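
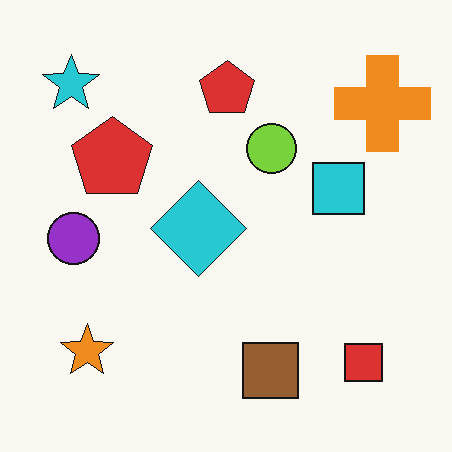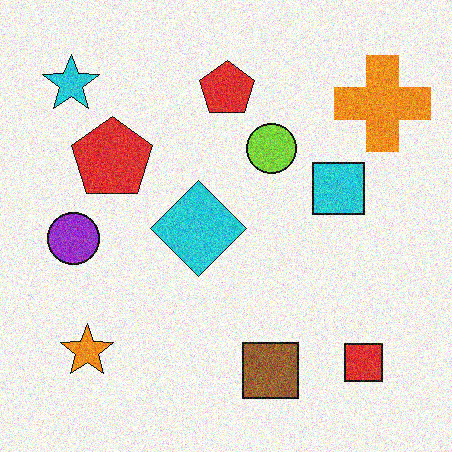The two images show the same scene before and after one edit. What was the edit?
Degraded with moderate additive noise.

Random speckle covers the whole image, including the flat background.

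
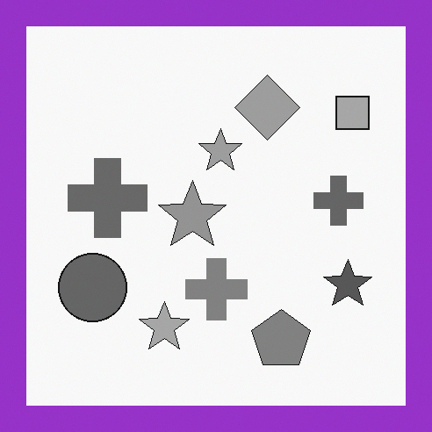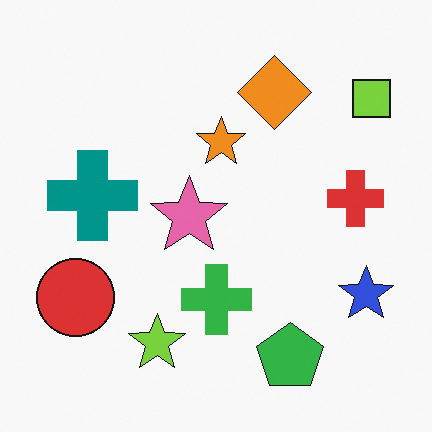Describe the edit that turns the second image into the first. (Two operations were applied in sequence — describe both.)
The transformation is: converted to grayscale, then framed with a purple border.

All color is removed — every shape is now a shade of grey. A solid purple frame runs around the edge of the first image, with the content slightly shrunk inside it.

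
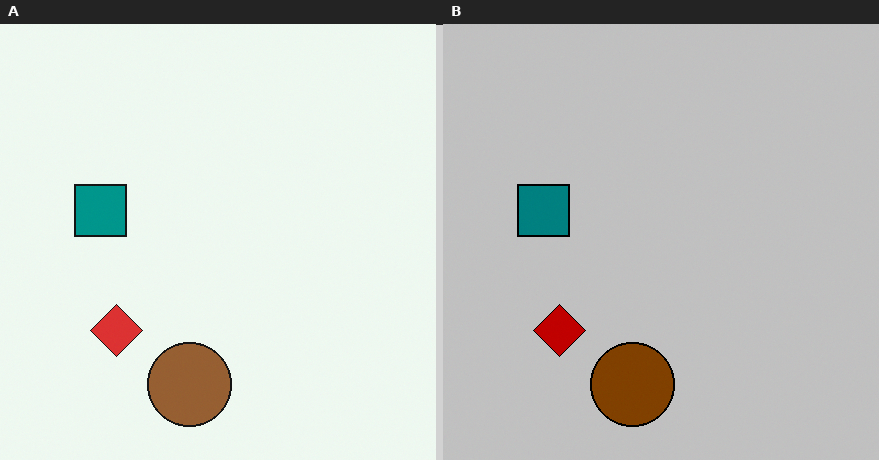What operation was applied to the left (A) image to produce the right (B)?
It was aggressively posterized.

Each flat color has snapped to a coarser quantized level — most visibly, the near-white background has dropped to a flat grey.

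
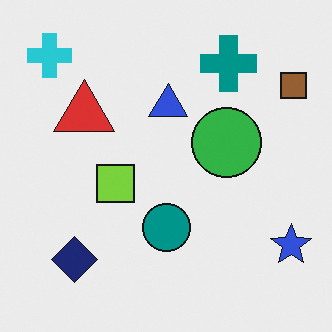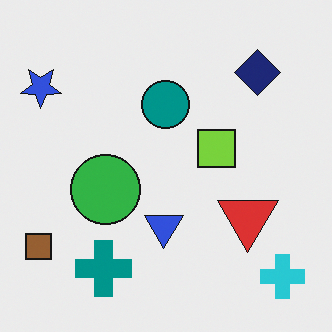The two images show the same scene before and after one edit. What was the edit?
The transformation is: rotated 180°.

The cyan cross sits in the top-left of the first image and the bottom-right of the second — consistent with a whole-image 180° rotation.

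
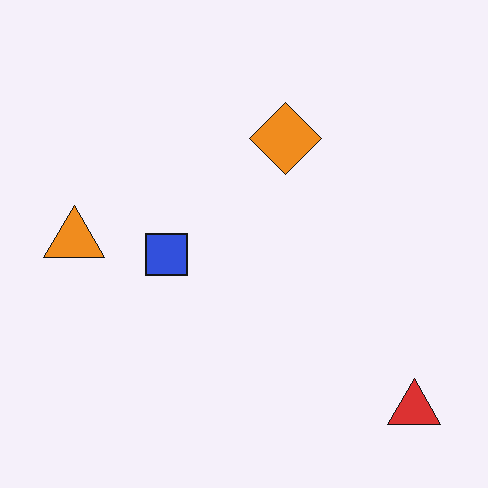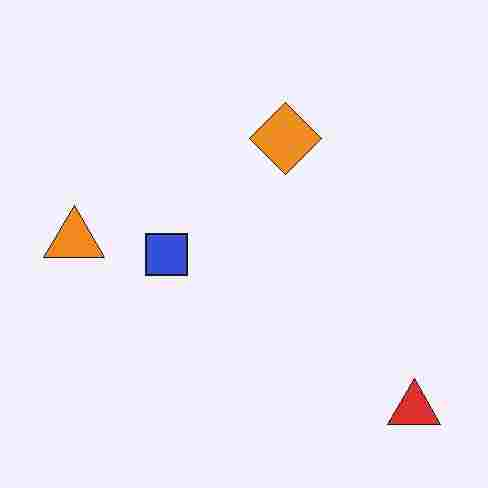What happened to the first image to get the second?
Heavily JPEG-compressed with obvious blocking artifacts.

Blocky 8×8 compression artifacts appear around shape edges and the flat background shows ringing — characteristic JPEG degradation.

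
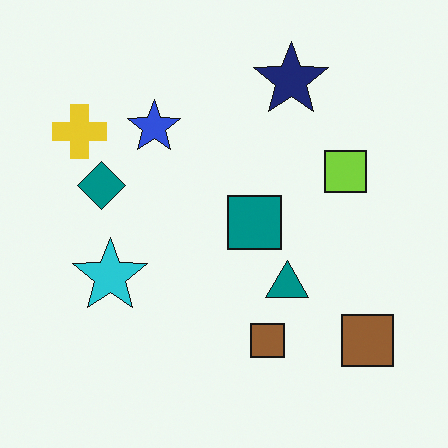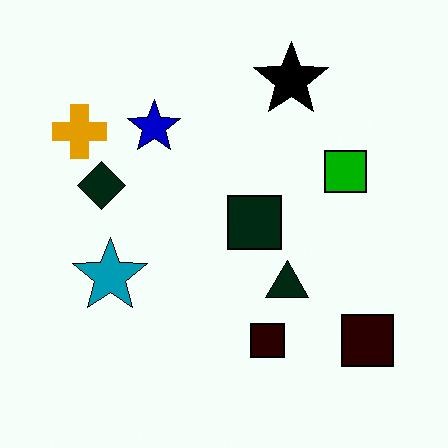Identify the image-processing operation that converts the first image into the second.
This is the original image boosted in contrast.

Tones are pushed away from mid-grey across the whole image — a global contrast change.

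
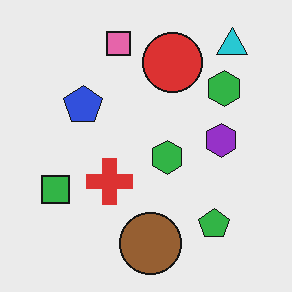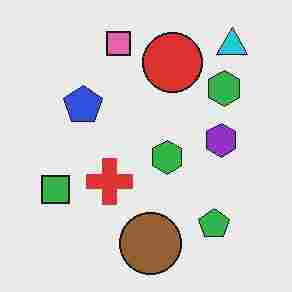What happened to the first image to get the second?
Heavily JPEG-compressed with obvious blocking artifacts.

Blocky 8×8 compression artifacts appear around shape edges and the flat background shows ringing — characteristic JPEG degradation.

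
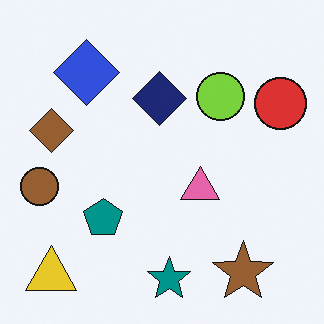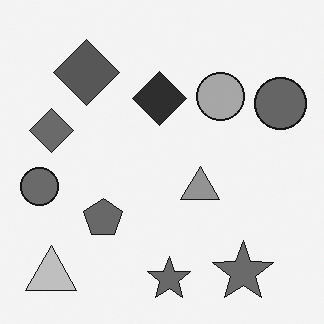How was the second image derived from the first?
It was converted to grayscale.

All color is removed — every shape is now a shade of grey.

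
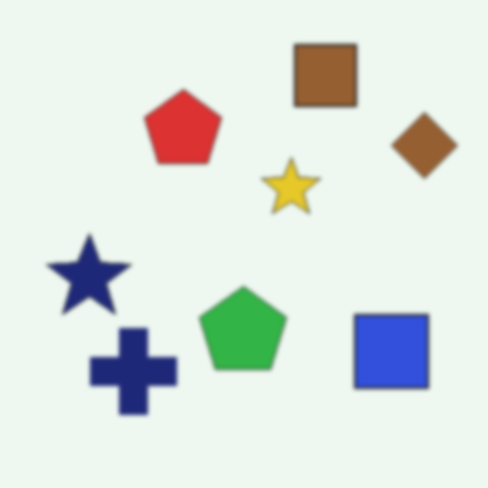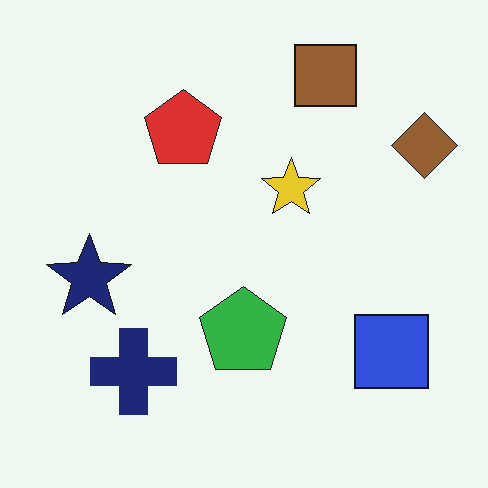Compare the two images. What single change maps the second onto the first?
The first image is the second slightly softened.

Shape edges and outlines are uniformly softened across the whole image.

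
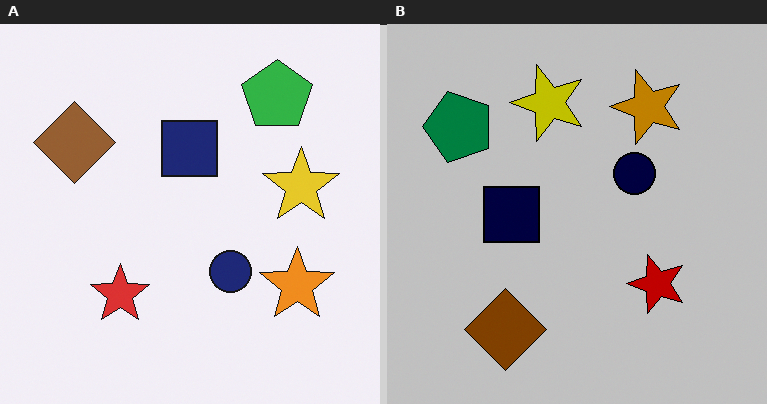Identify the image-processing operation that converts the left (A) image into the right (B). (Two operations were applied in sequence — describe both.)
It was heavily posterized to just a handful of flat colors, then rotated 90° counter-clockwise.

Each flat color has snapped to a coarser quantized level — most visibly, the near-white background has dropped to a flat grey. The green pentagon sits in the top-right of the left (A) image and the top-left of the right (B) — consistent with a whole-image 90° counter-clockwise rotation.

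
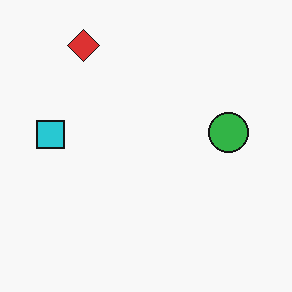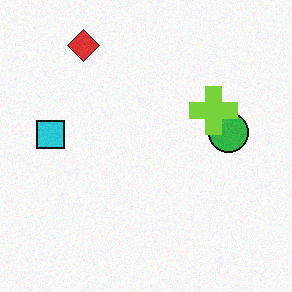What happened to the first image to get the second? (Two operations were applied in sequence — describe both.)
The second image is the first degraded with subtle gaussian noise, then overlaid with an additional lime cross.

Random speckle covers the whole image, including the flat background. A lime cross appears in the second image that is absent from the first.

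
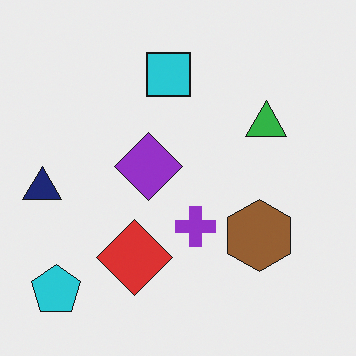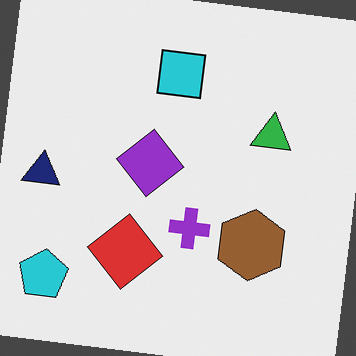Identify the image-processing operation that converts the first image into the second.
The transformation is: rotated clockwise by a slight angle.

Every shape is tilted by the same angle and the image corners show triangular fill wedges — a whole-image rotation by a non-right angle.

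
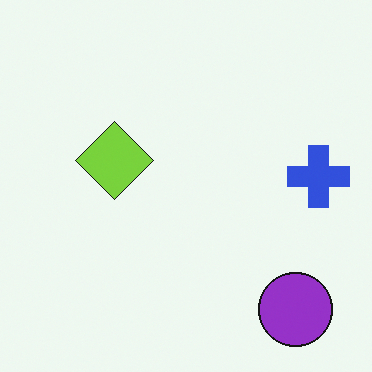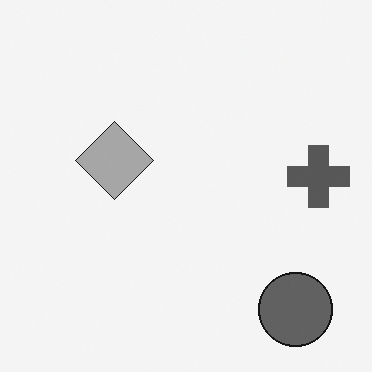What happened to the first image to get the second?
This is the original image converted to grayscale.

All color is removed — every shape is now a shade of grey.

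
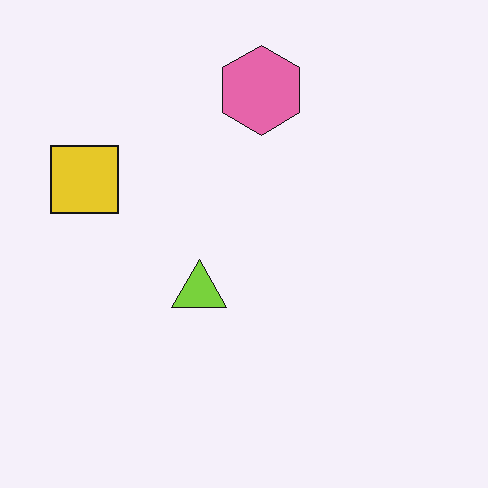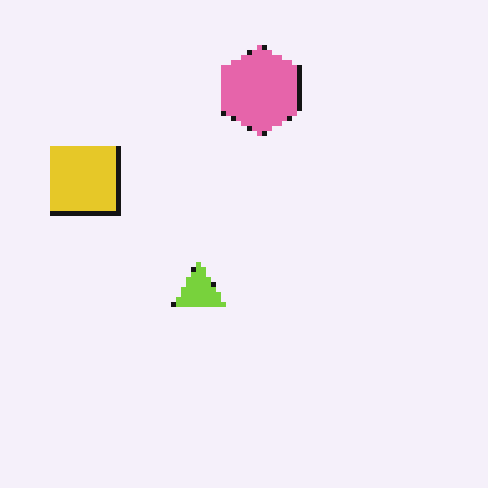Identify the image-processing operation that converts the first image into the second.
It was lightly pixelated (a mild mosaic effect).

Shapes are reduced to large square blocks; fine edges and outlines are lost — a downscale-then-upscale (mosaic) effect.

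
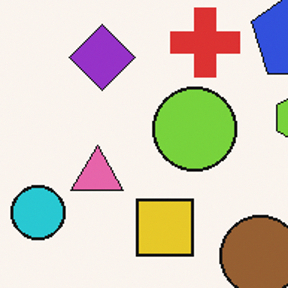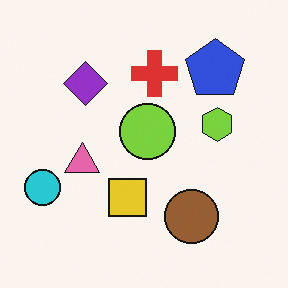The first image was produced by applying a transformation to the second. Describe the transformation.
The image was cropped slightly and scaled back up.

The visible shapes are larger and the field of view is narrower; shapes near the original edges may be partly or wholly outside the frame — a crop-and-rescale.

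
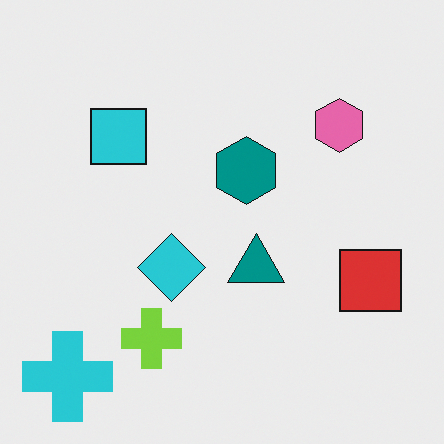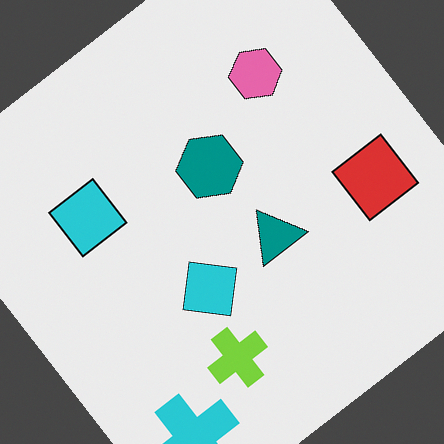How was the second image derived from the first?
This is the original image rotated counter-clockwise by a large amount — several tens of degrees.

Every shape is tilted by the same angle and the image corners show triangular fill wedges — a whole-image rotation by a non-right angle.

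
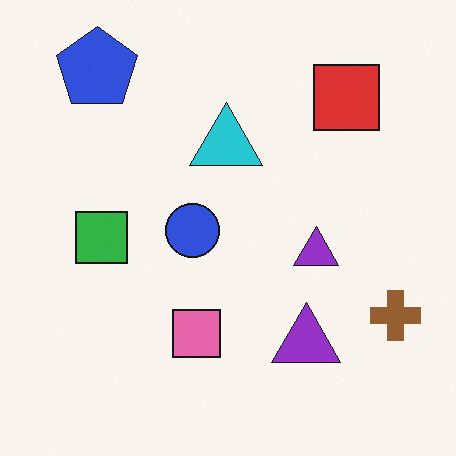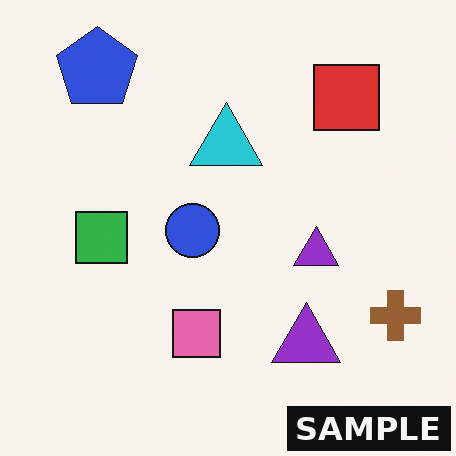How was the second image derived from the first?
The second image is the first watermarked with the text "SAMPLE" in the lower-right corner.

A dark label reading "SAMPLE" appears in the lower-right corner.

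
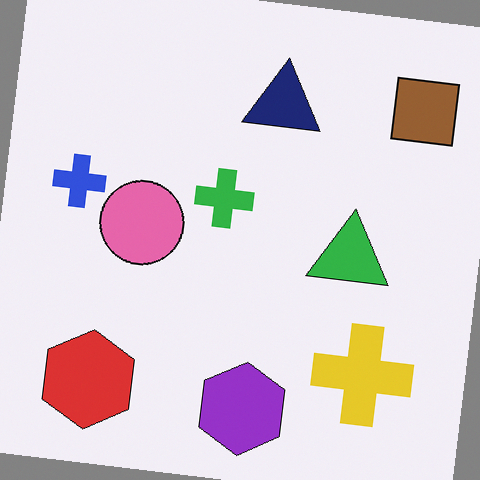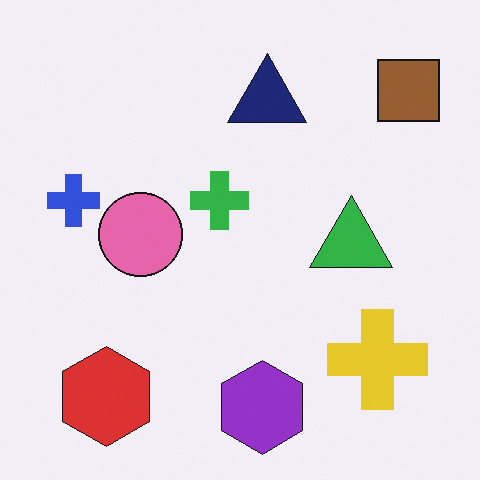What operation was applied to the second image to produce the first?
It was rotated clockwise by a slight angle.

Every shape is tilted by the same angle and the image corners show triangular fill wedges — a whole-image rotation by a non-right angle.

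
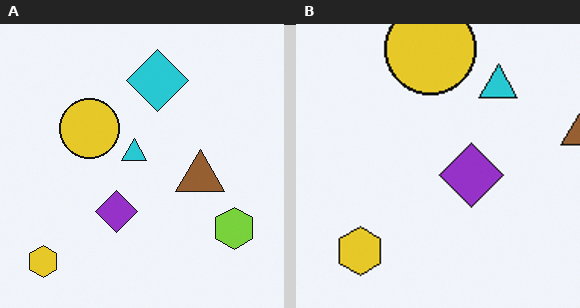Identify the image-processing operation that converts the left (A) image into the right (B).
The transformation is: cropped to a modestly smaller region and rescaled.

The visible shapes are larger and the field of view is narrower; shapes near the original edges may be partly or wholly outside the frame — a crop-and-rescale.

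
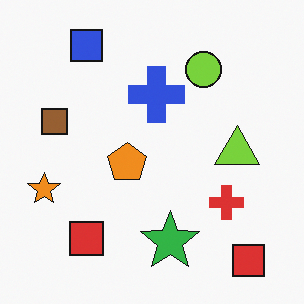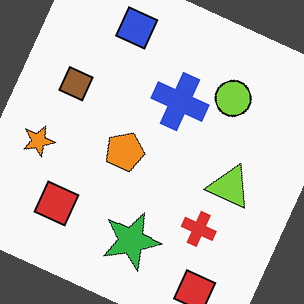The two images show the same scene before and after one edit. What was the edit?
This is the original image rotated clockwise by a clearly visible amount.

Every shape is tilted by the same angle and the image corners show triangular fill wedges — a whole-image rotation by a non-right angle.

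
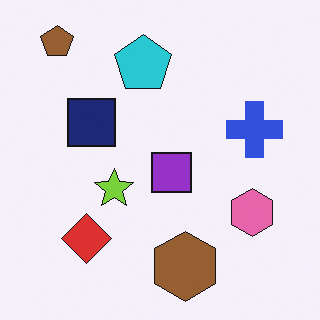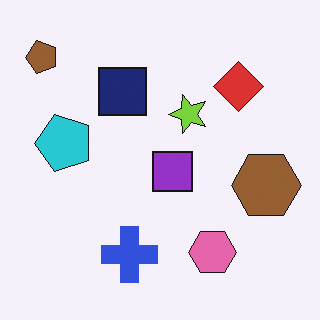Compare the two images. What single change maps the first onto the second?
The second image is the first transposed (reflected across the top-left ↔ bottom-right diagonal).

Shapes have swapped their row and column positions — what was in the top-right is now in the bottom-left — a diagonal reflection.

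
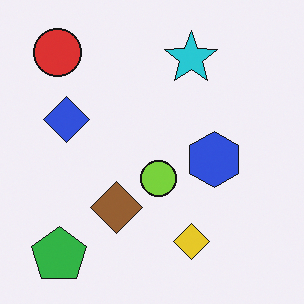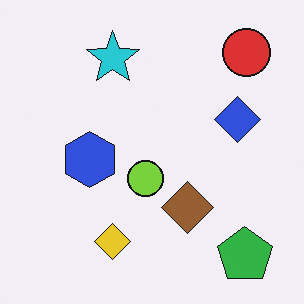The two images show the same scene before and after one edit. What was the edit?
The image was flipped horizontally (left ↔ right).

The red circle is in the top-left of the first image and the top-right of the second — shapes on opposite sides of the vertical midline have swapped in a mirror flip.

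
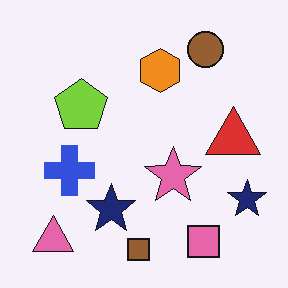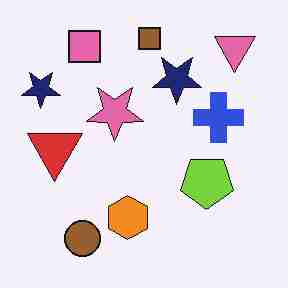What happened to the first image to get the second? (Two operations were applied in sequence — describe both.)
Rotated 180°, then heavily JPEG-compressed with obvious blocking artifacts.

The pink triangle sits in the bottom-left of the first image and the top-right of the second — consistent with a whole-image 180° rotation. Blocky 8×8 compression artifacts appear around shape edges and the flat background shows ringing — characteristic JPEG degradation.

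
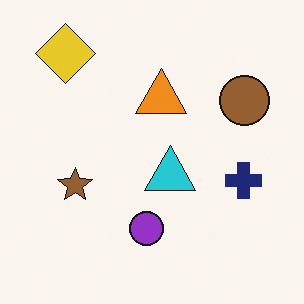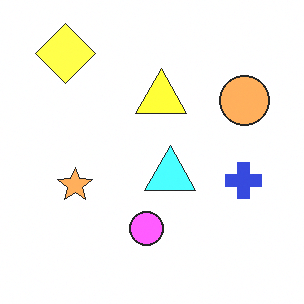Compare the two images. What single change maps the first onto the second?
Brightened a lot.

Every pixel — background and shapes alike — is uniformly brightened.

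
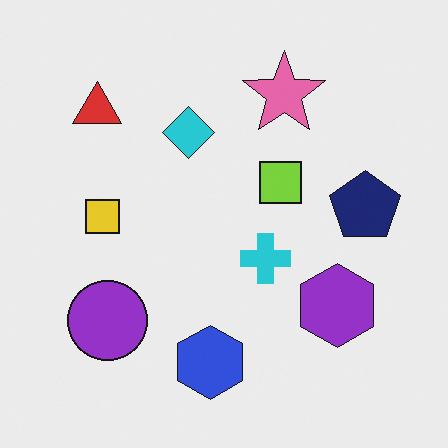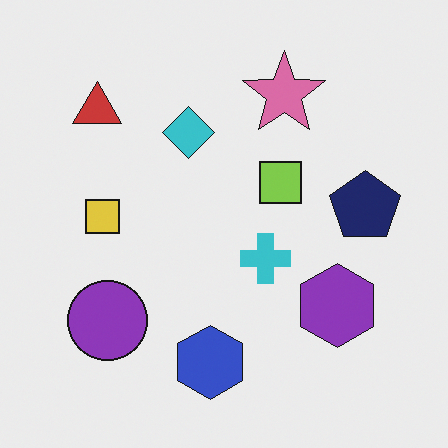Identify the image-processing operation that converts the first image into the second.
This is the original image slightly desaturated.

All colors are more muted and greyish — a global saturation change.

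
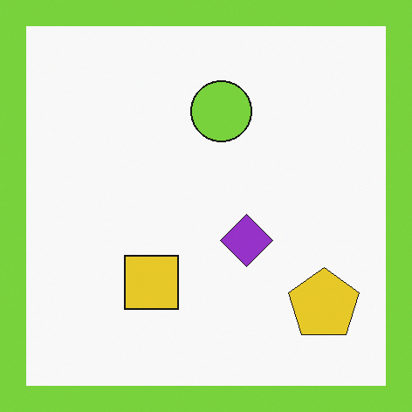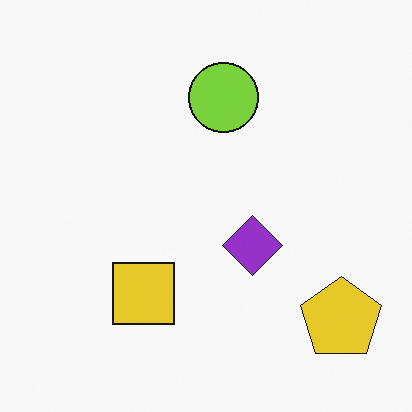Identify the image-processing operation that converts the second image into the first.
It was framed with a lime border.

A solid lime frame runs around the edge of the first image, with the content slightly shrunk inside it.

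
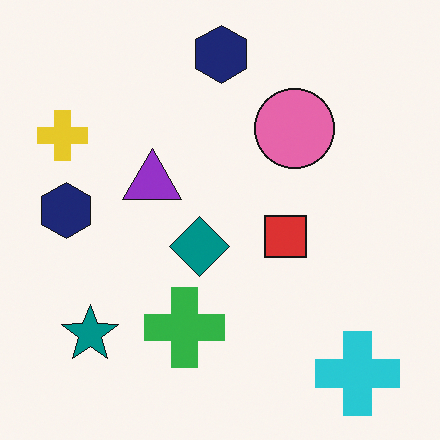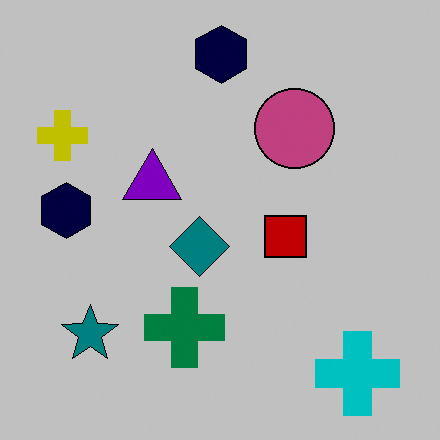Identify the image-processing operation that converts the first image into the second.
The transformation is: aggressively posterized.

Each flat color has snapped to a coarser quantized level — most visibly, the near-white background has dropped to a flat grey.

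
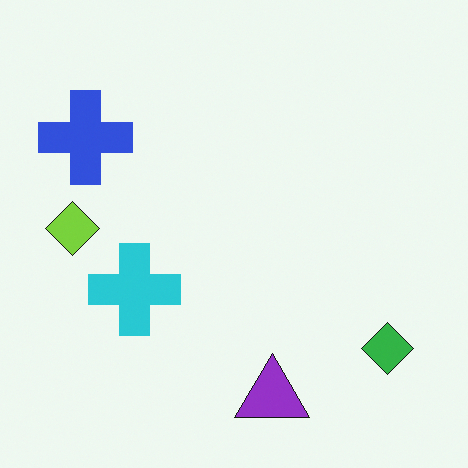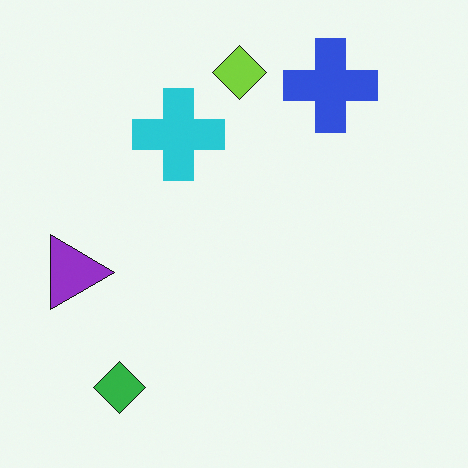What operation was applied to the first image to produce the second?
The transformation is: rotated 90° clockwise.

The green diamond sits in the bottom-right of the first image and the bottom-left of the second — consistent with a whole-image 90° clockwise rotation.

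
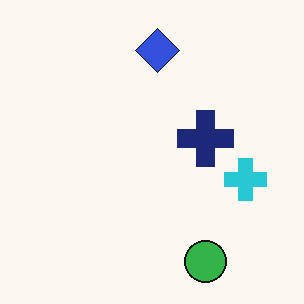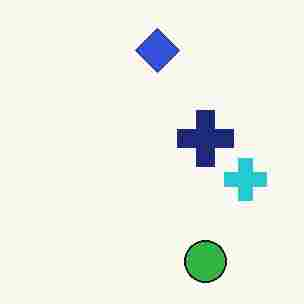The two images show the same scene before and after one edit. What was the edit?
It was heavily JPEG-compressed with obvious blocking artifacts.

Blocky 8×8 compression artifacts appear around shape edges and the flat background shows ringing — characteristic JPEG degradation.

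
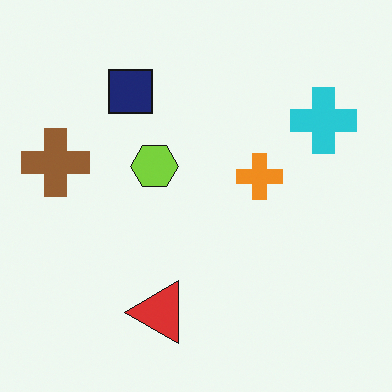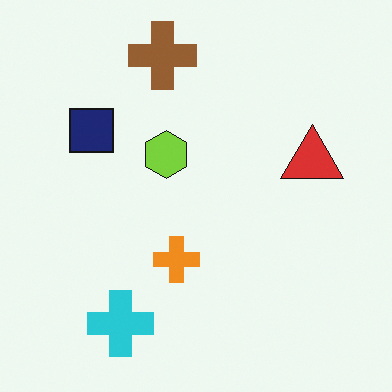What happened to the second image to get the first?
It was transposed (reflected across the top-left ↔ bottom-right diagonal).

Shapes have swapped their row and column positions — what was in the top-right is now in the bottom-left — a diagonal reflection.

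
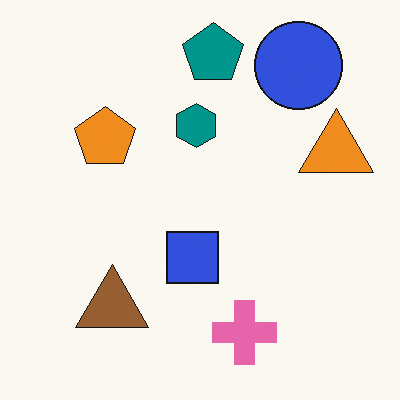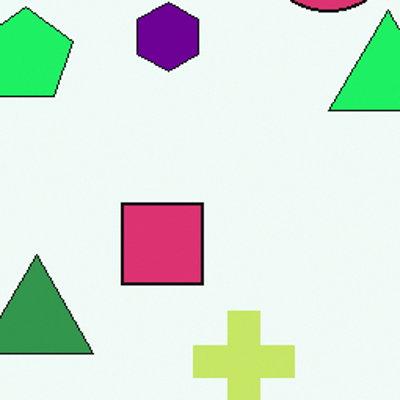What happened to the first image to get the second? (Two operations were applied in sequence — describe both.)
The image was hue-shifted by a moderate amount, then cropped to a modestly smaller region and rescaled.

Every shape's color has rotated by the same amount around the hue wheel — a uniform hue shift. The visible shapes are larger and the field of view is narrower; shapes near the original edges may be partly or wholly outside the frame — a crop-and-rescale.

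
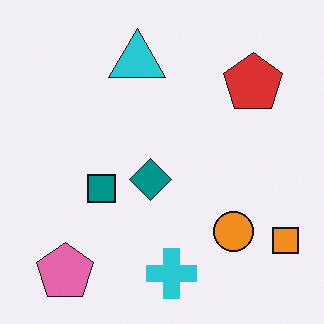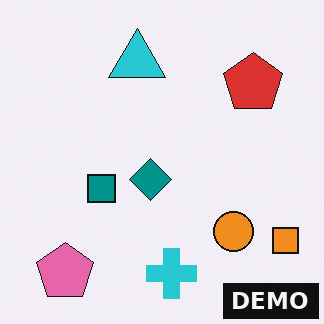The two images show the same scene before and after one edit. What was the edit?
This is the original image watermarked with the text "DEMO" in the lower-right corner.

A dark label reading "DEMO" appears in the lower-right corner.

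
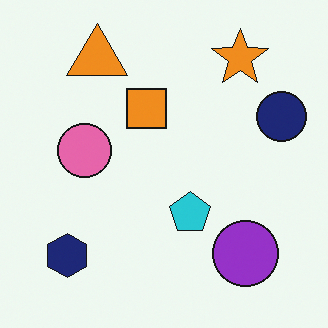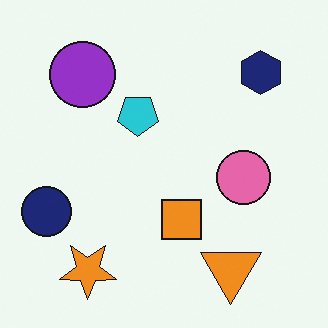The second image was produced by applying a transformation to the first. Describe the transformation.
The second image is the first rotated 180°.

The navy hexagon sits in the bottom-left of the first image and the top-right of the second — consistent with a whole-image 180° rotation.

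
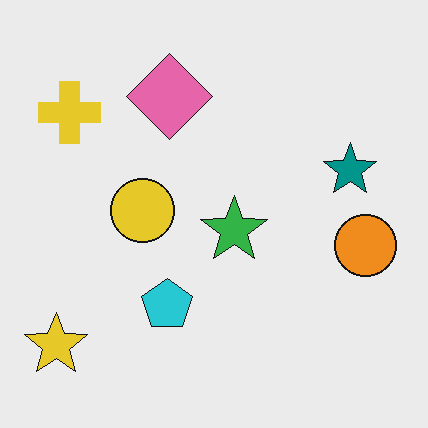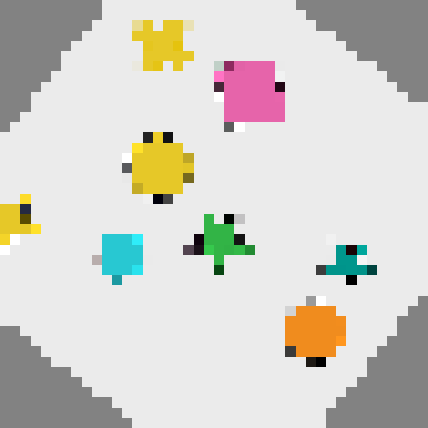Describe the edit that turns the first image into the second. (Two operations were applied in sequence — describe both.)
The second image is the first rotated clockwise by a large amount — several tens of degrees, then heavily pixelated into large blocks.

Every shape is tilted by the same angle and the image corners show triangular fill wedges — a whole-image rotation by a non-right angle. Shapes are reduced to large square blocks; fine edges and outlines are lost — a downscale-then-upscale (mosaic) effect.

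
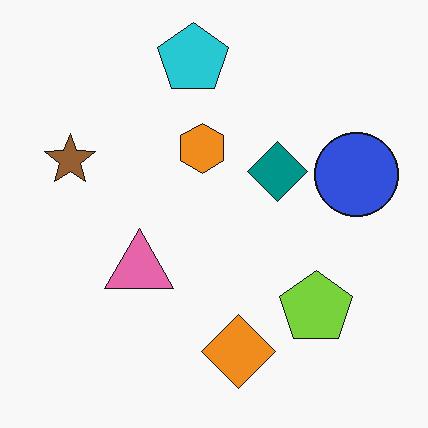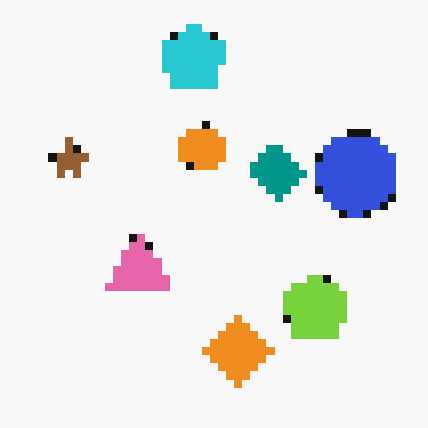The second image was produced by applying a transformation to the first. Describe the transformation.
The image was moderately pixelated.

Shapes are reduced to large square blocks; fine edges and outlines are lost — a downscale-then-upscale (mosaic) effect.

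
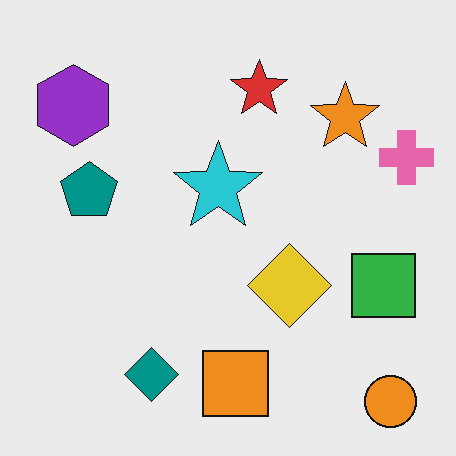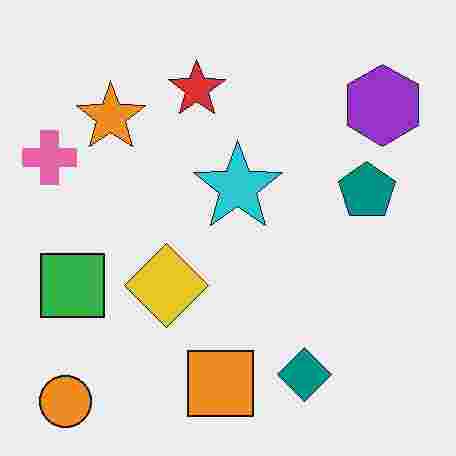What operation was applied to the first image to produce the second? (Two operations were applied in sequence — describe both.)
The transformation is: degraded with heavy JPEG compression, then flipped horizontally (left ↔ right).

Blocky 8×8 compression artifacts appear around shape edges and the flat background shows ringing — characteristic JPEG degradation. The pink cross is in the right of the first image and the left of the second — shapes on opposite sides of the vertical midline have swapped in a mirror flip.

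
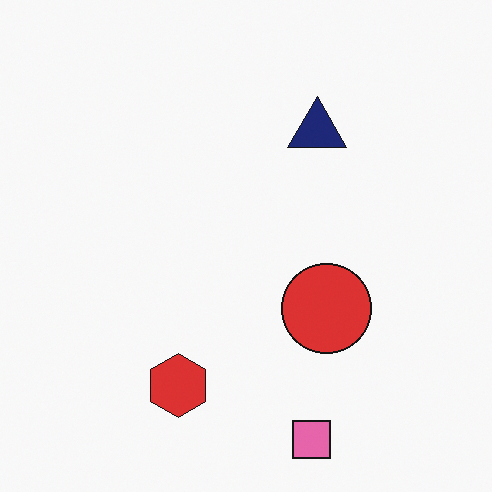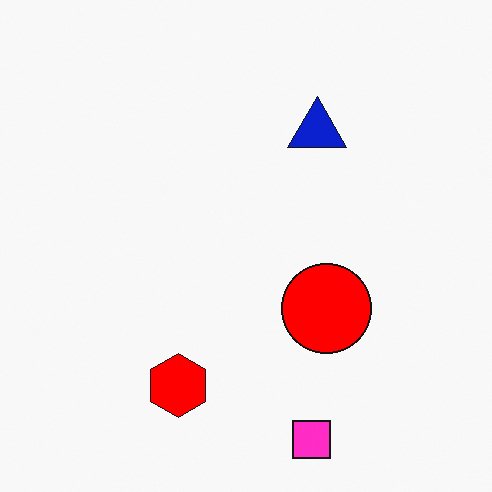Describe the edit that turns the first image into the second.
Heavily oversaturated.

All colors are more vivid — a global saturation change.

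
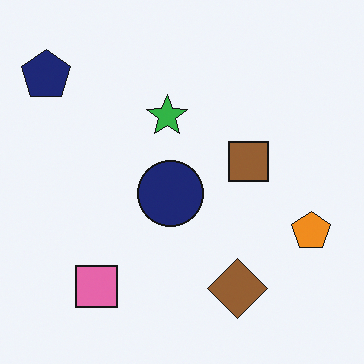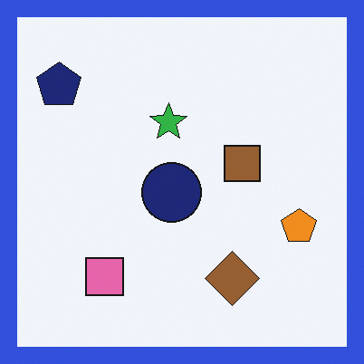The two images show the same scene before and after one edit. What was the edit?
Framed with a blue border.

A solid blue frame runs around the edge of the second image, with the content slightly shrunk inside it.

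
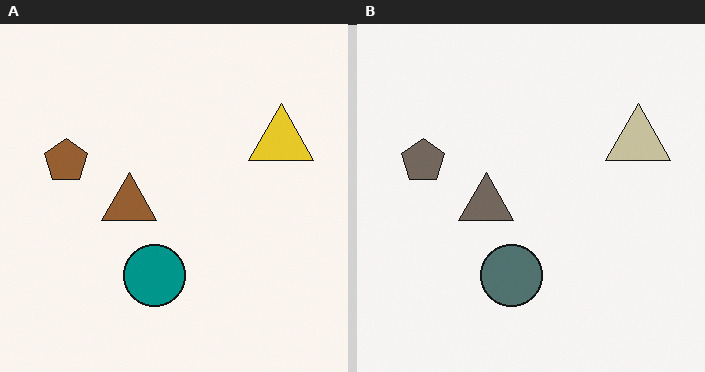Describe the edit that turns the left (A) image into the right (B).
The right (B) image is the left (A) heavily desaturated.

All colors are more muted and greyish — a global saturation change.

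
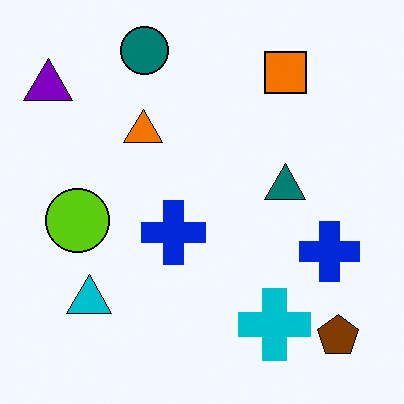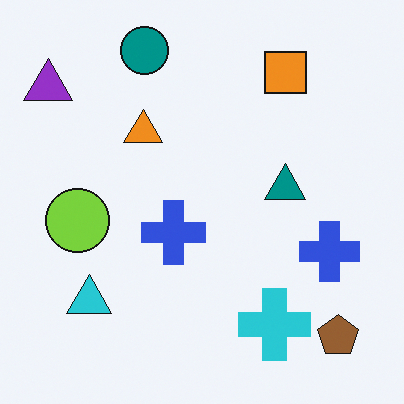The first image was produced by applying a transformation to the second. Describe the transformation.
The image was given slightly increased contrast.

Tones are pushed away from mid-grey across the whole image — a global contrast change.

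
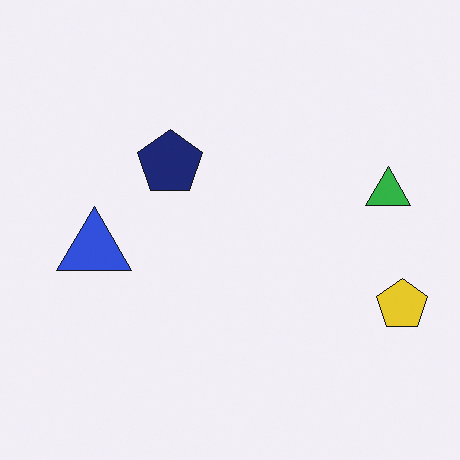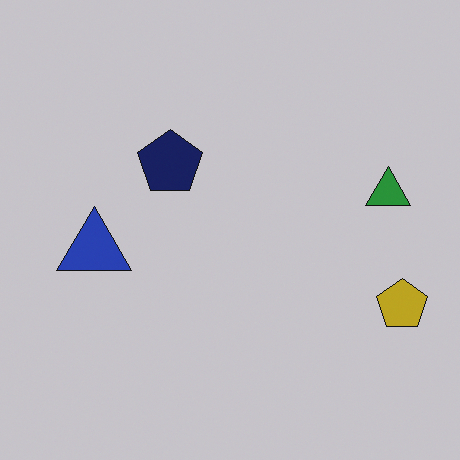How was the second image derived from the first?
It was slightly darkened.

Every pixel — background and shapes alike — is uniformly darkened.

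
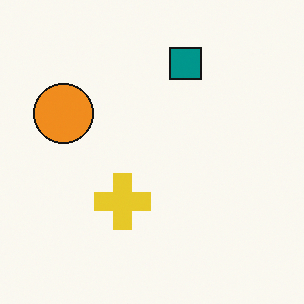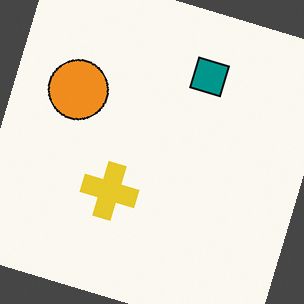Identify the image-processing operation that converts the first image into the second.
The second image is the first rotated clockwise by a moderate amount.

Every shape is tilted by the same angle and the image corners show triangular fill wedges — a whole-image rotation by a non-right angle.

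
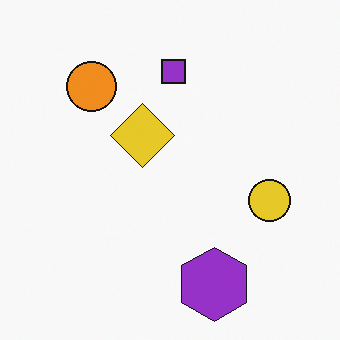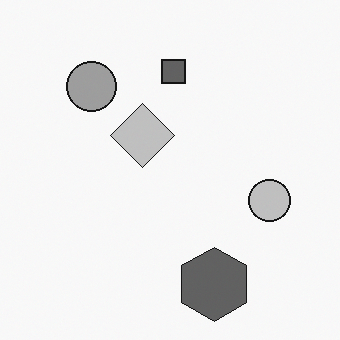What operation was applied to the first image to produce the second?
The transformation is: converted to grayscale.

All color is removed — every shape is now a shade of grey.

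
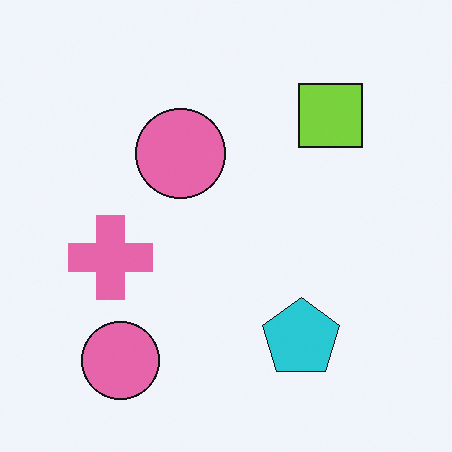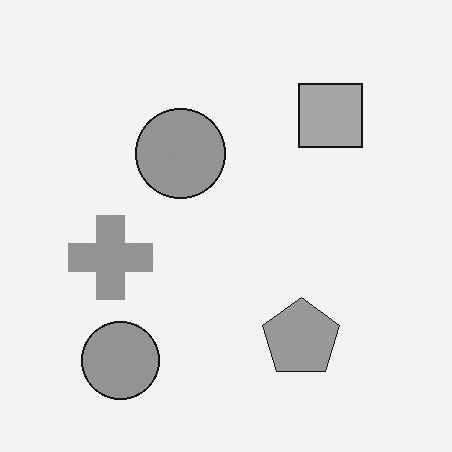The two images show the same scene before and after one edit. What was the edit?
The second image is the first converted to grayscale.

All color is removed — every shape is now a shade of grey.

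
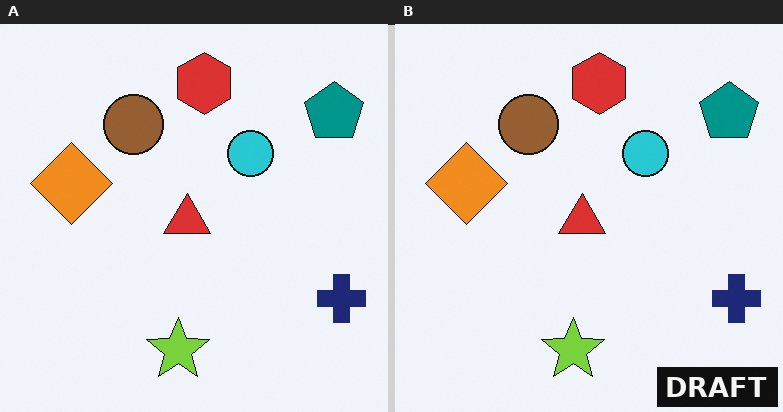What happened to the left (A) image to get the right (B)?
The image was watermarked with the text "DRAFT" in the lower-right corner.

A dark label reading "DRAFT" appears in the lower-right corner.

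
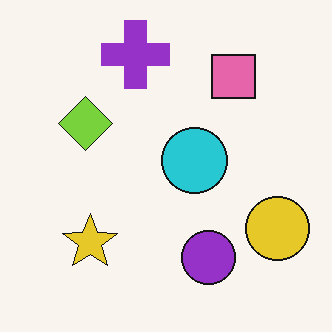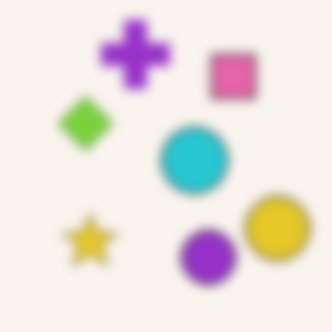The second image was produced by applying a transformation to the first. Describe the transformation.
The second image is the first strongly gaussian-blurred.

Shape edges and outlines are uniformly softened across the whole image.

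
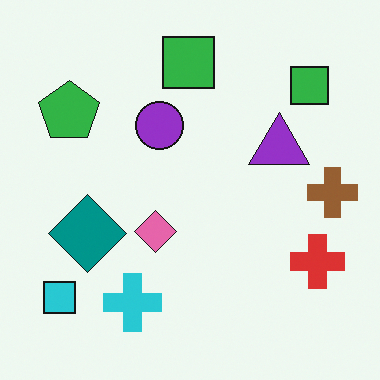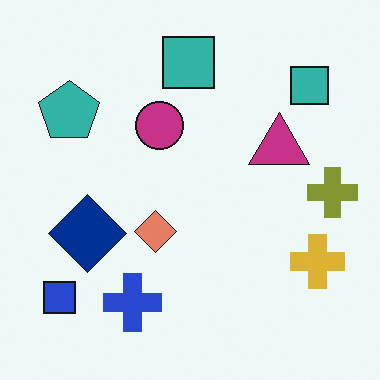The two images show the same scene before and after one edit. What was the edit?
The image was hue-shifted slightly.

Every shape's color has rotated by the same amount around the hue wheel — a uniform hue shift.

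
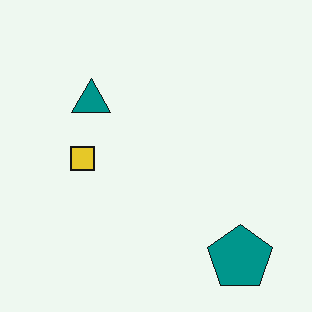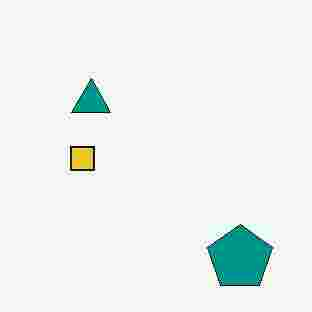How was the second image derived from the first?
It was degraded with heavy JPEG compression.

Blocky 8×8 compression artifacts appear around shape edges and the flat background shows ringing — characteristic JPEG degradation.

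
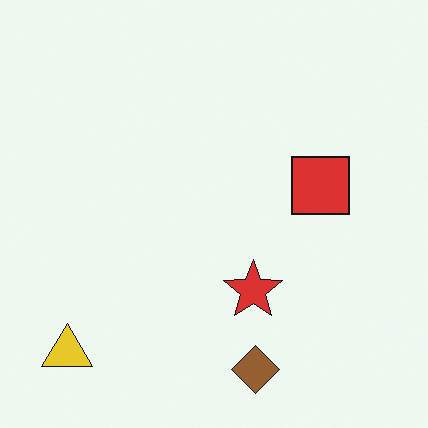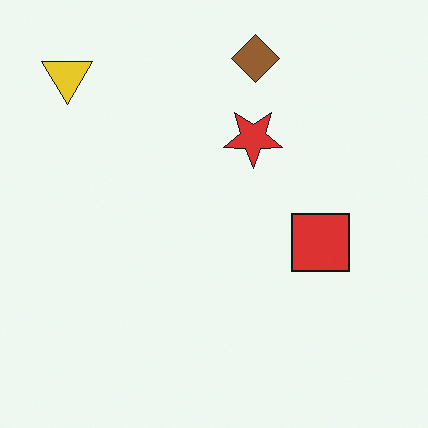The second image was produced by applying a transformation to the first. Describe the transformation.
This is the original image flipped vertically (top ↔ bottom).

The brown diamond is in the bottom of the first image and the top of the second — shapes on opposite sides of the horizontal midline have swapped in a mirror flip.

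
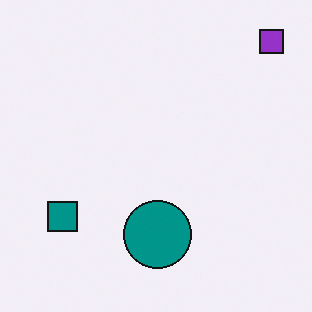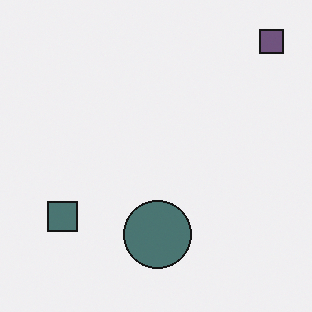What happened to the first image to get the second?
It was made much more muted (saturation change).

All colors are more muted and greyish — a global saturation change.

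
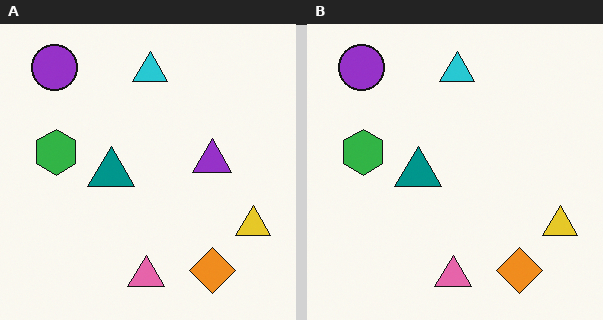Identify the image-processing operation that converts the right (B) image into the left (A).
Overlaid with an additional purple triangle.

A purple triangle appears in the left (A) image that is absent from the right (B).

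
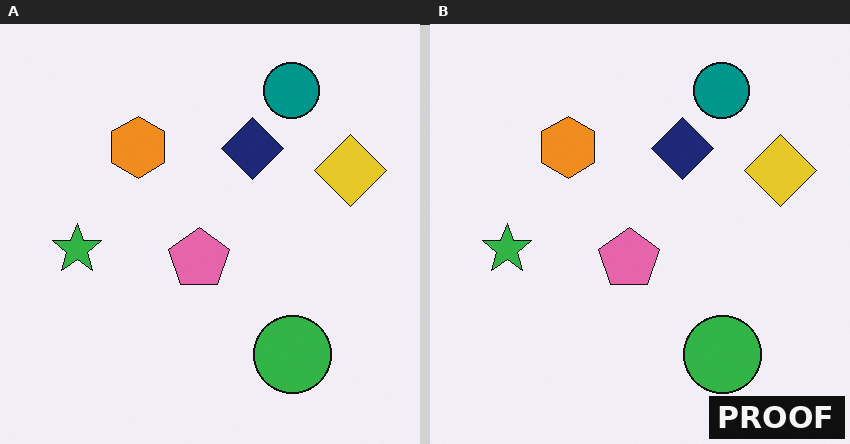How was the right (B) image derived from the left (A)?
This is the original image watermarked with the text "PROOF" in the lower-right corner.

A dark label reading "PROOF" appears in the lower-right corner.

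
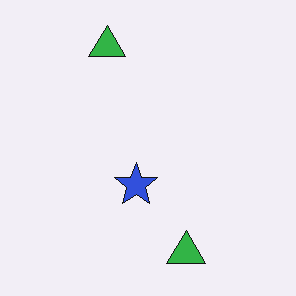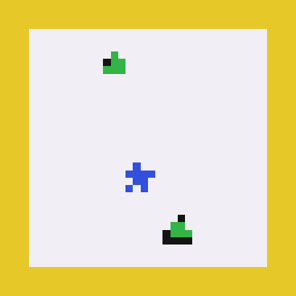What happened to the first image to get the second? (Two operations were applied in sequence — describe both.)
The image was coarsely pixelated, then framed with a yellow border.

Shapes are reduced to large square blocks; fine edges and outlines are lost — a downscale-then-upscale (mosaic) effect. A solid yellow frame runs around the edge of the second image, with the content slightly shrunk inside it.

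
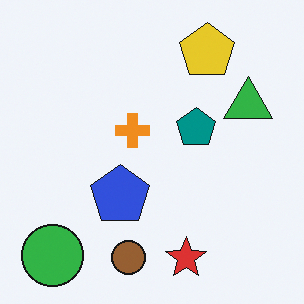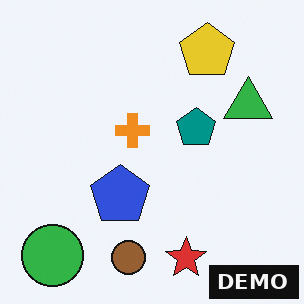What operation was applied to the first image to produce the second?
The transformation is: watermarked with the text "DEMO" in the lower-right corner.

A dark label reading "DEMO" appears in the lower-right corner.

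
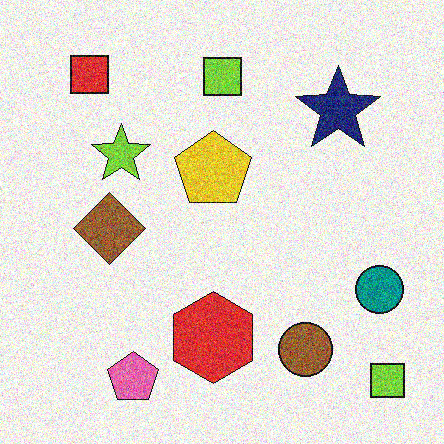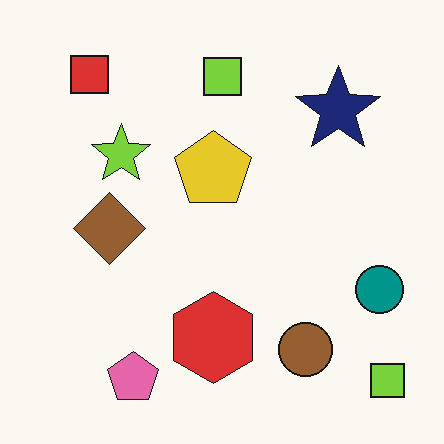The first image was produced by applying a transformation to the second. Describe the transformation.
Degraded with a thick layer of grain.

Random speckle covers the whole image, including the flat background.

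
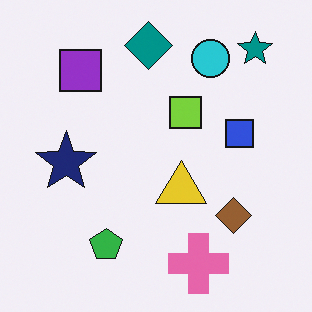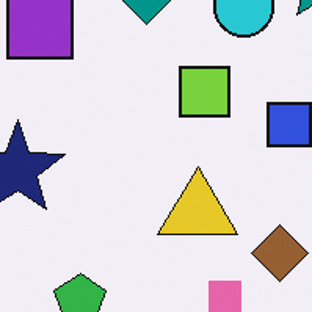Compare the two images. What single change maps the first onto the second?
It was cropped slightly and scaled back up.

The visible shapes are larger and the field of view is narrower; shapes near the original edges may be partly or wholly outside the frame — a crop-and-rescale.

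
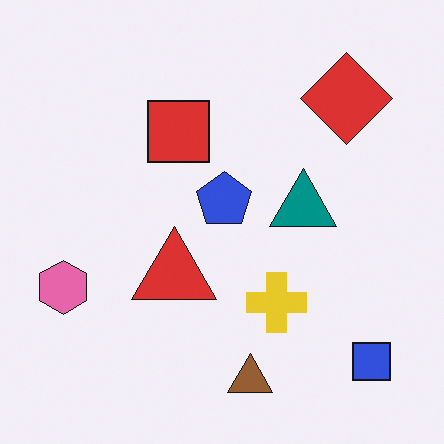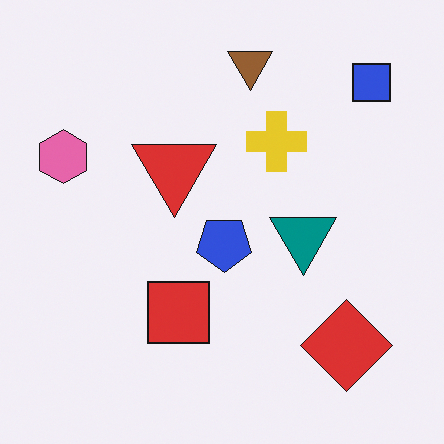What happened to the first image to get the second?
The transformation is: flipped vertically (top ↔ bottom).

The brown triangle is in the bottom of the first image and the top of the second — shapes on opposite sides of the horizontal midline have swapped in a mirror flip.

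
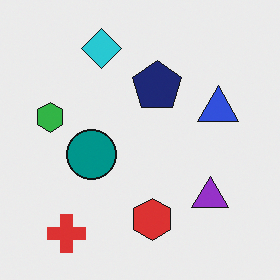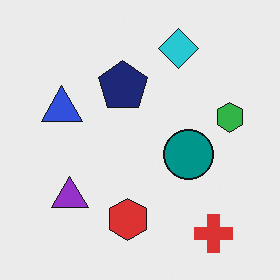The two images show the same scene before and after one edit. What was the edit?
Flipped horizontally (left ↔ right).

The green hexagon is in the left of the first image and the right of the second — shapes on opposite sides of the vertical midline have swapped in a mirror flip.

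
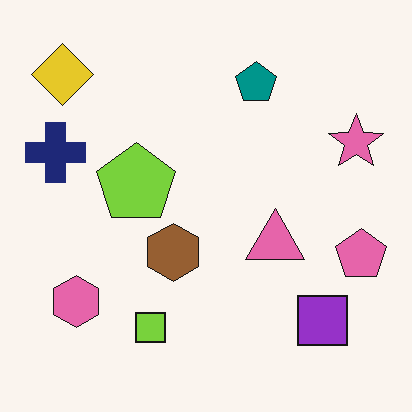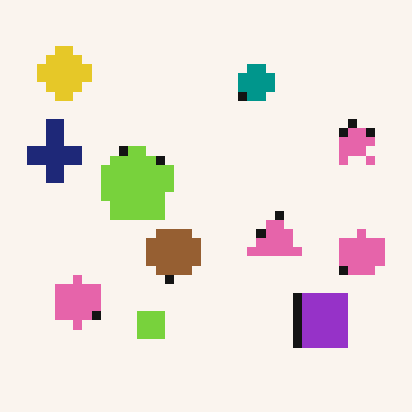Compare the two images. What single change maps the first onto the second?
The second image is the first coarsely pixelated.

Shapes are reduced to large square blocks; fine edges and outlines are lost — a downscale-then-upscale (mosaic) effect.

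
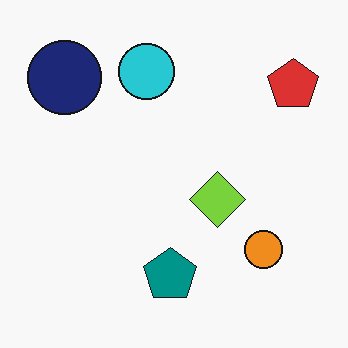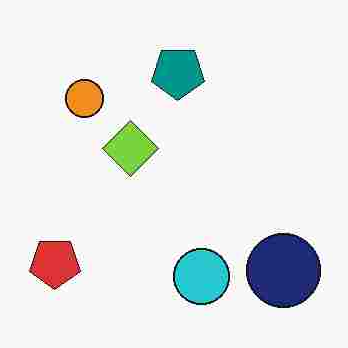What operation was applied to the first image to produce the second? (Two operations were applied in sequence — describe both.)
Heavily JPEG-compressed with obvious blocking artifacts, then rotated 180°.

Blocky 8×8 compression artifacts appear around shape edges and the flat background shows ringing — characteristic JPEG degradation. The red pentagon sits in the top-right of the first image and the bottom-left of the second — consistent with a whole-image 180° rotation.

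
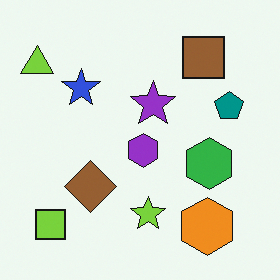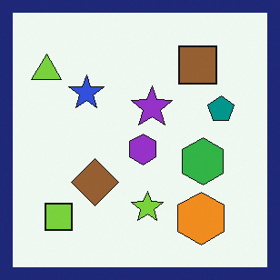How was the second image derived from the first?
It was framed with a navy border.

A solid navy frame runs around the edge of the second image, with the content slightly shrunk inside it.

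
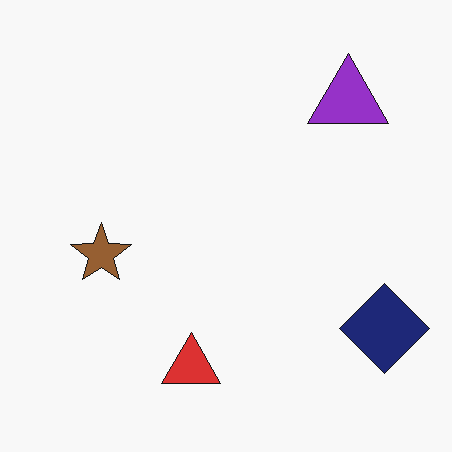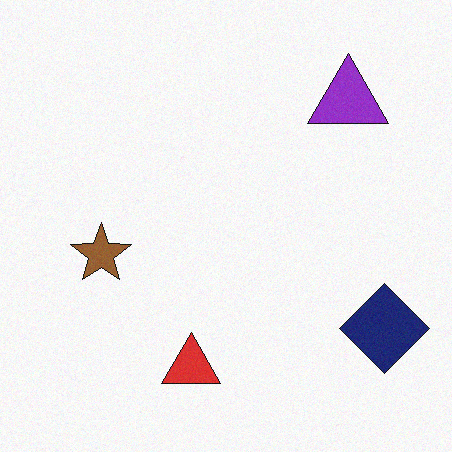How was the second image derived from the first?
The second image is the first degraded with light additive noise.

Random speckle covers the whole image, including the flat background.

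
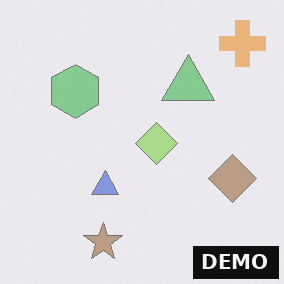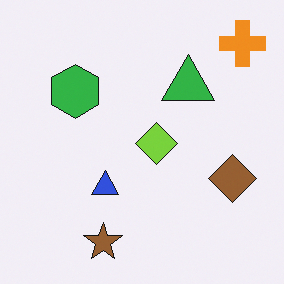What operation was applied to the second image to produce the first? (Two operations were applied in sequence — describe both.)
The image was washed out (contrast reduced), then watermarked with the text "DEMO" in the lower-right corner.

Tones are pushed toward mid-grey across the whole image — a global contrast change. A dark label reading "DEMO" appears in the lower-right corner.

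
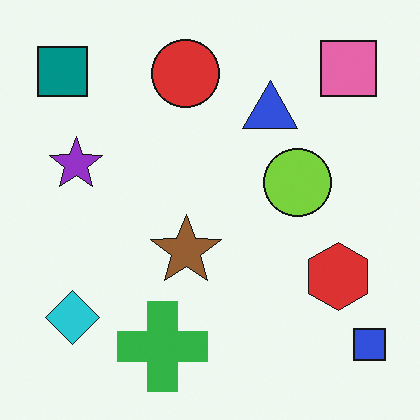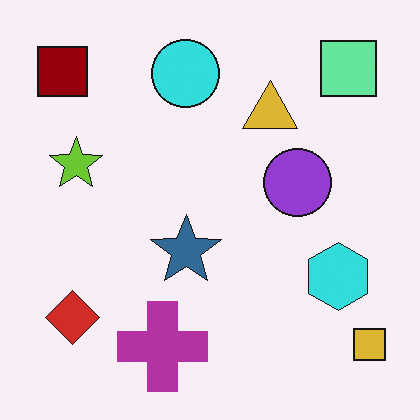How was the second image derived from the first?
This is the original image hue-shifted by a large amount.

Every shape's color has rotated by the same amount around the hue wheel — a uniform hue shift.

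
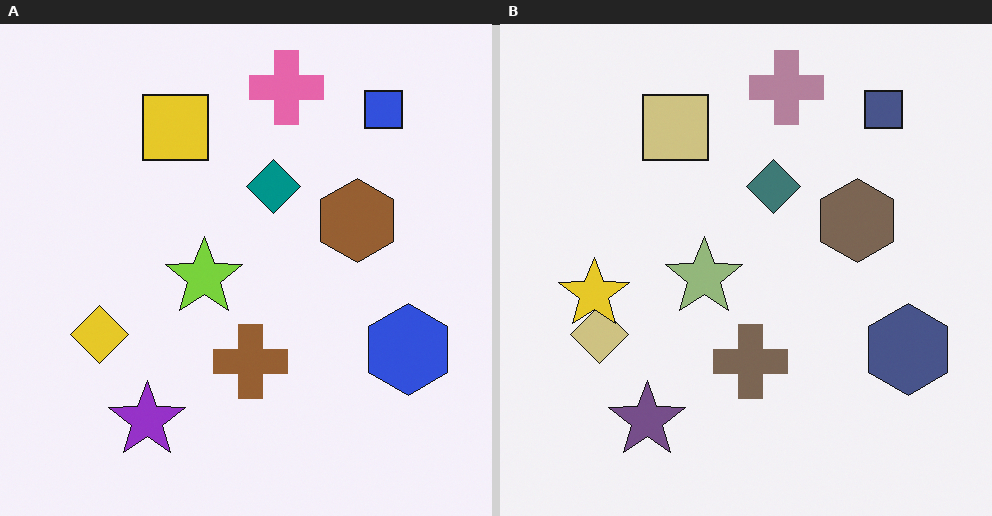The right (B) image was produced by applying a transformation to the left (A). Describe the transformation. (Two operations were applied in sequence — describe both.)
It was made much more muted (saturation change), then overlaid with an additional yellow star.

All colors are more muted and greyish — a global saturation change. A yellow star appears in the right (B) image that is absent from the left (A).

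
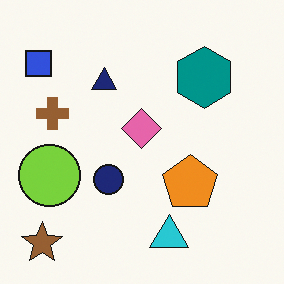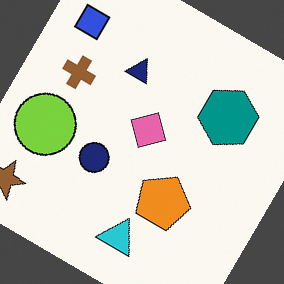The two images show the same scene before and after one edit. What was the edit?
The image was rotated clockwise by a large amount — several tens of degrees.

Every shape is tilted by the same angle and the image corners show triangular fill wedges — a whole-image rotation by a non-right angle.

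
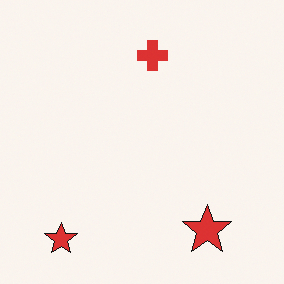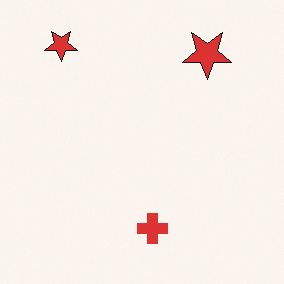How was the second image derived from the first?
It was flipped vertically (top ↔ bottom).

The red cross is in the top of the first image and the bottom of the second — shapes on opposite sides of the horizontal midline have swapped in a mirror flip.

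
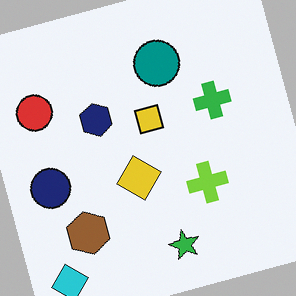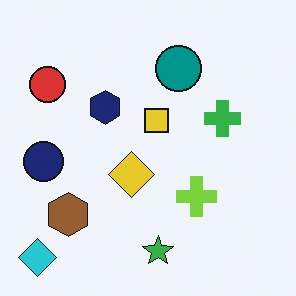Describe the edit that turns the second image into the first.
It was rotated counter-clockwise by a moderate amount.

Every shape is tilted by the same angle and the image corners show triangular fill wedges — a whole-image rotation by a non-right angle.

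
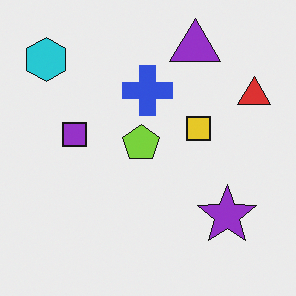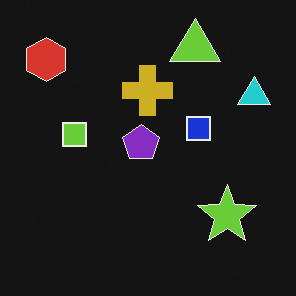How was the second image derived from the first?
The transformation is: color-inverted (negative).

The light background has become dark and every shape's color is its complement — a photographic negative.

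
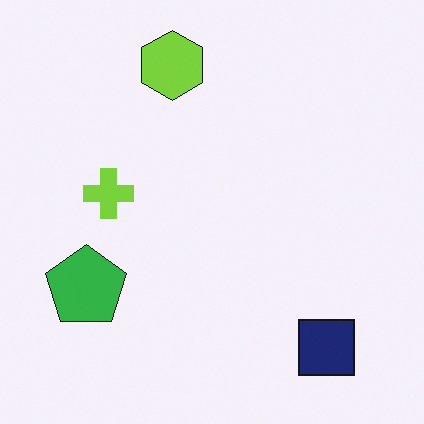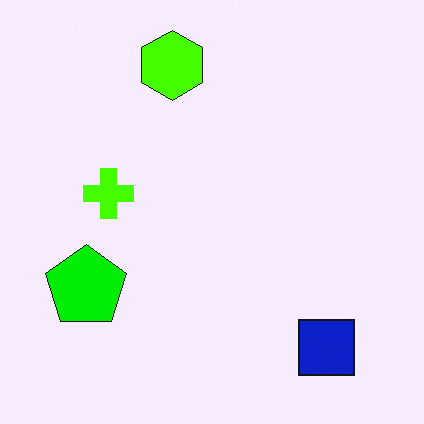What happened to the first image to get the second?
The image was made much more vivid (saturation change).

All colors are more vivid — a global saturation change.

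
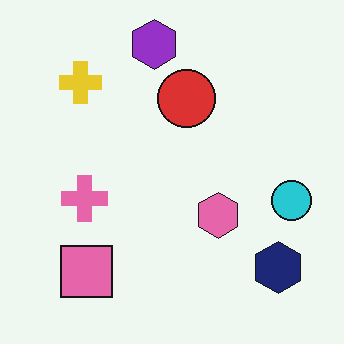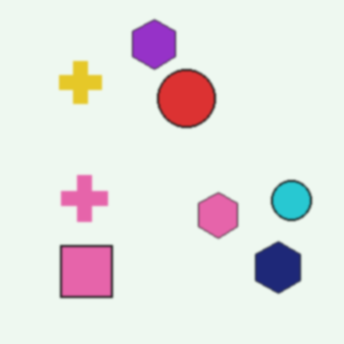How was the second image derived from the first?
Lightly blurred.

Shape edges and outlines are uniformly softened across the whole image.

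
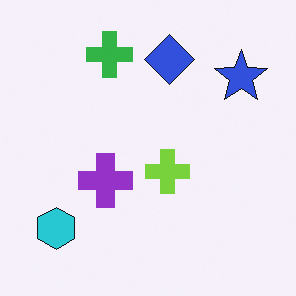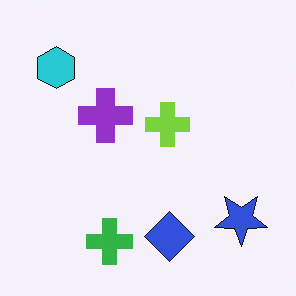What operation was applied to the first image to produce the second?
The transformation is: flipped vertically (top ↔ bottom).

The green cross is in the top of the first image and the bottom of the second — shapes on opposite sides of the horizontal midline have swapped in a mirror flip.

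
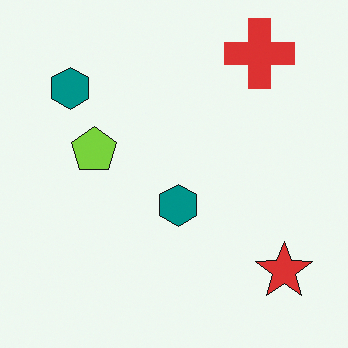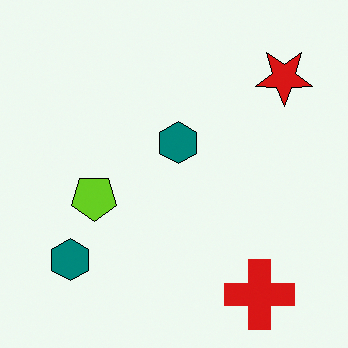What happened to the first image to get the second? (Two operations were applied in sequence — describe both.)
The transformation is: flipped vertically (top ↔ bottom), then given slightly increased contrast.

The red cross is in the top-right of the first image and the bottom-right of the second — shapes on opposite sides of the horizontal midline have swapped in a mirror flip. Tones are pushed away from mid-grey across the whole image — a global contrast change.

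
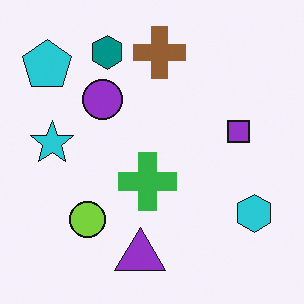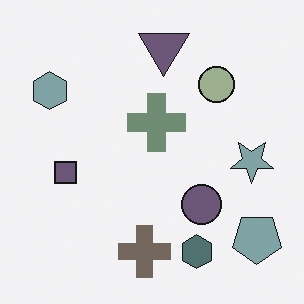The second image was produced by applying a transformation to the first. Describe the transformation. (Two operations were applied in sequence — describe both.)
This is the original image rotated 180°, then made much more muted (saturation change).

The cyan pentagon sits in the top-left of the first image and the bottom-right of the second — consistent with a whole-image 180° rotation. All colors are more muted and greyish — a global saturation change.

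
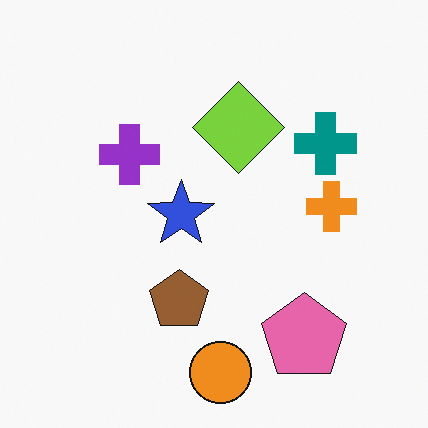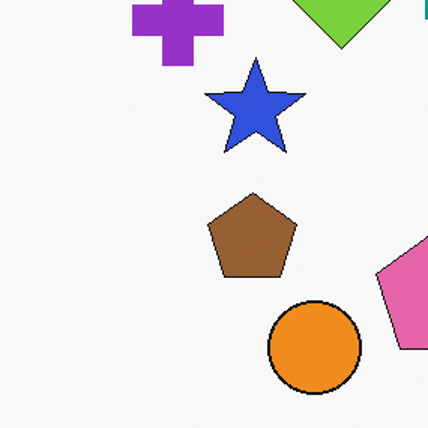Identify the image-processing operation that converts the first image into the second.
This is the original image cropped slightly and scaled back up.

The visible shapes are larger and the field of view is narrower; shapes near the original edges may be partly or wholly outside the frame — a crop-and-rescale.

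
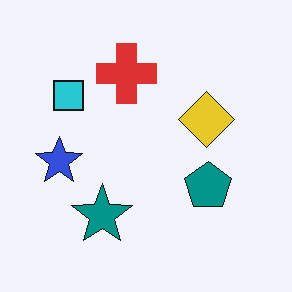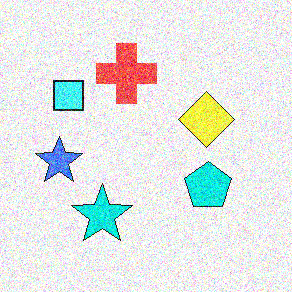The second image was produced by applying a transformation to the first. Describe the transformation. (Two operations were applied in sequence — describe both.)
The image was noticeably brightened, then degraded with strong gaussian noise.

Every pixel — background and shapes alike — is uniformly brightened. Random speckle covers the whole image, including the flat background.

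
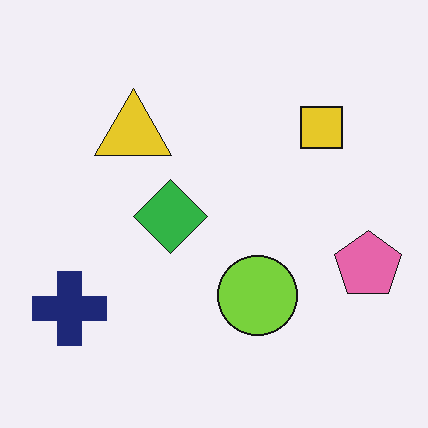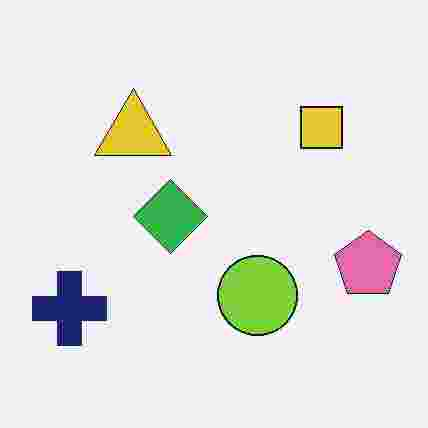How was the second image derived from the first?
It was degraded with heavy JPEG compression.

Blocky 8×8 compression artifacts appear around shape edges and the flat background shows ringing — characteristic JPEG degradation.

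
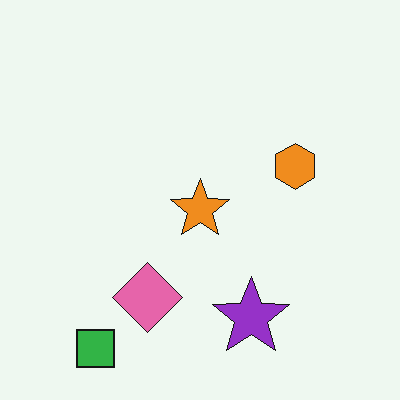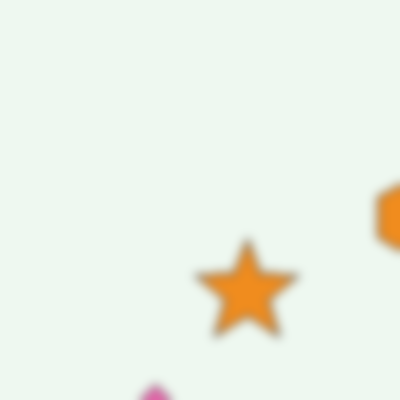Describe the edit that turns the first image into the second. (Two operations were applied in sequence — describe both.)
This is the original image cropped tightly and scaled back up, then heavily blurred.

The visible shapes are larger and the field of view is narrower; shapes near the original edges may be partly or wholly outside the frame — a crop-and-rescale. Shape edges and outlines are uniformly softened across the whole image.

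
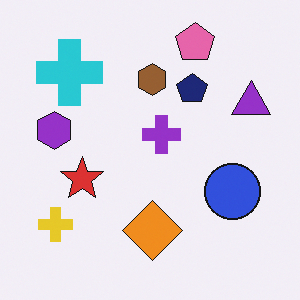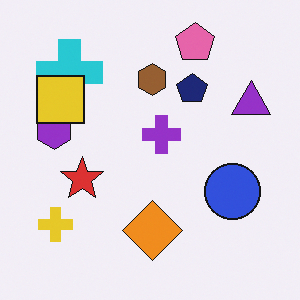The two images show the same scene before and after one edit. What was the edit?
The image was overlaid with an additional yellow square.

A yellow square appears in the second image that is absent from the first.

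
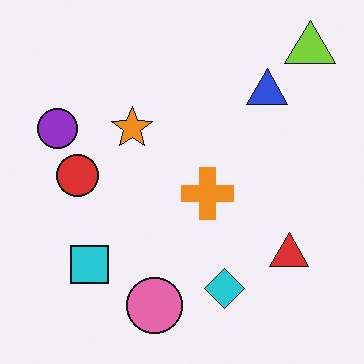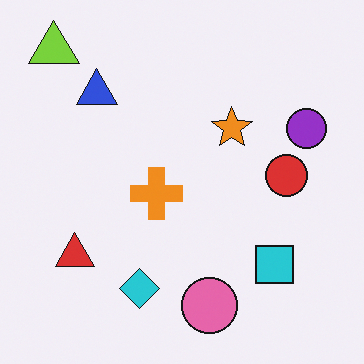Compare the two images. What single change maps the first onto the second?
The image was flipped horizontally (left ↔ right).

The lime triangle is in the top-right of the first image and the top-left of the second — shapes on opposite sides of the vertical midline have swapped in a mirror flip.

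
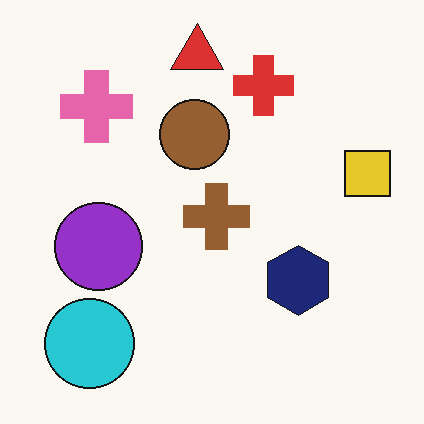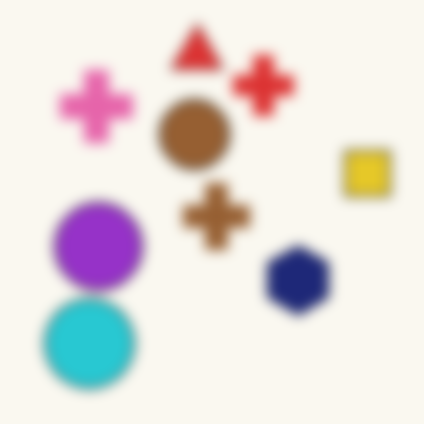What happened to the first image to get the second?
The image was strongly gaussian-blurred.

Shape edges and outlines are uniformly softened across the whole image.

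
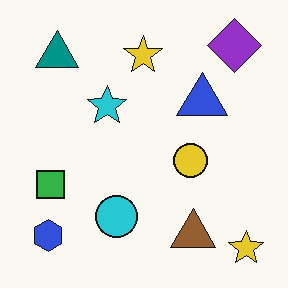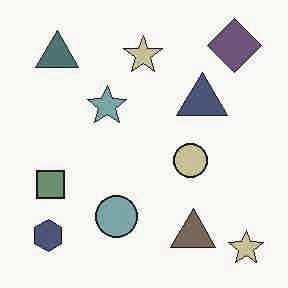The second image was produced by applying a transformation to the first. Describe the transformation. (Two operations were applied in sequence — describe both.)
The second image is the first degraded with heavy JPEG compression, then made much more muted (saturation change).

Blocky 8×8 compression artifacts appear around shape edges and the flat background shows ringing — characteristic JPEG degradation. All colors are more muted and greyish — a global saturation change.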